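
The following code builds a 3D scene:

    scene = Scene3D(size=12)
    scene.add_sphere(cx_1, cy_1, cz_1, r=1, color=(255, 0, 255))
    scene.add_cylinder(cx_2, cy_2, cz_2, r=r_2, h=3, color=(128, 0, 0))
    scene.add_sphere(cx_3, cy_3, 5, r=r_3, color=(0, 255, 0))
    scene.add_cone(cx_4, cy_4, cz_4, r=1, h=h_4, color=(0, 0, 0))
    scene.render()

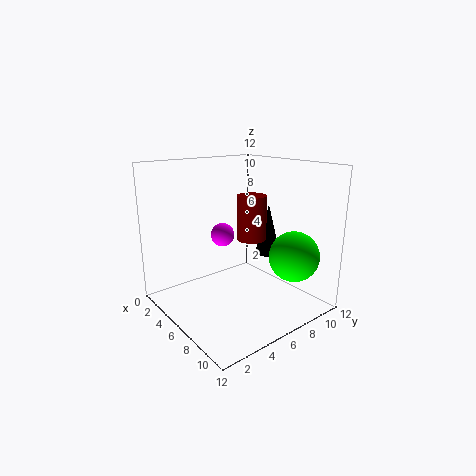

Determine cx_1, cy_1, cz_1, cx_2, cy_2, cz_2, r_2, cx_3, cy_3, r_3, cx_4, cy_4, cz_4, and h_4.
cx_1 = 4.5
cy_1 = 5.5
cz_1 = 6
cx_2 = 10
cy_2 = 4
cz_2 = 7.5
r_2 = 1
cx_3 = 10
cy_3 = 8.5
r_3 = 2
cx_4 = 8
cy_4 = 7.5
cz_4 = 5
h_4 = 4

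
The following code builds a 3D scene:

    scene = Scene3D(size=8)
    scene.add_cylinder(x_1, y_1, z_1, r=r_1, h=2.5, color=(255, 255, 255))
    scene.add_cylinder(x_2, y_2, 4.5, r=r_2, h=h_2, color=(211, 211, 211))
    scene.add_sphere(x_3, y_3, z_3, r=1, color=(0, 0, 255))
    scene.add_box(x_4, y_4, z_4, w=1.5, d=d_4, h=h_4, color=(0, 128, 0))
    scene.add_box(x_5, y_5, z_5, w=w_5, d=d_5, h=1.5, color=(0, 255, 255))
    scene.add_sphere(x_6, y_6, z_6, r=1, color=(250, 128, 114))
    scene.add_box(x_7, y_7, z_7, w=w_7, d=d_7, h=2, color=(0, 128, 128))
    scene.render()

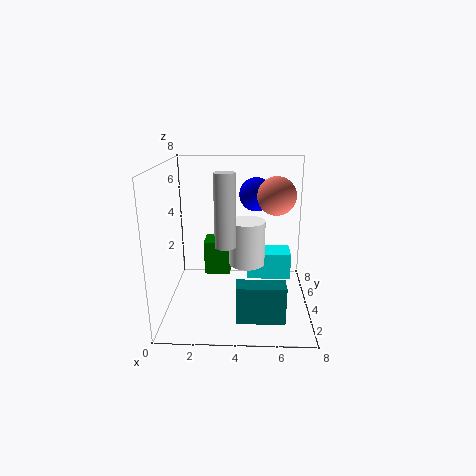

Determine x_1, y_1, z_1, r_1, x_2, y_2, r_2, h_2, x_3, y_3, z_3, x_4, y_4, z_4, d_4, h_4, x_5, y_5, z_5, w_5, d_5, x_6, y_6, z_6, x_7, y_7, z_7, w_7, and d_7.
x_1 = 4.5, y_1 = 4, z_1 = 2.5, r_1 = 1, x_2 = 3.5, y_2 = 1.5, r_2 = 0.5, h_2 = 3.5, x_3 = 5, y_3 = 6, z_3 = 6, x_4 = 2, y_4 = 4.5, z_4 = 1.5, d_4 = 1.5, h_4 = 2, x_5 = 4.5, y_5 = 4, z_5 = 1.5, w_5 = 2.5, d_5 = 1.5, x_6 = 6, y_6 = 3.5, z_6 = 6.5, x_7 = 4, y_7 = 1, z_7 = 0.5, w_7 = 2.5, d_7 = 1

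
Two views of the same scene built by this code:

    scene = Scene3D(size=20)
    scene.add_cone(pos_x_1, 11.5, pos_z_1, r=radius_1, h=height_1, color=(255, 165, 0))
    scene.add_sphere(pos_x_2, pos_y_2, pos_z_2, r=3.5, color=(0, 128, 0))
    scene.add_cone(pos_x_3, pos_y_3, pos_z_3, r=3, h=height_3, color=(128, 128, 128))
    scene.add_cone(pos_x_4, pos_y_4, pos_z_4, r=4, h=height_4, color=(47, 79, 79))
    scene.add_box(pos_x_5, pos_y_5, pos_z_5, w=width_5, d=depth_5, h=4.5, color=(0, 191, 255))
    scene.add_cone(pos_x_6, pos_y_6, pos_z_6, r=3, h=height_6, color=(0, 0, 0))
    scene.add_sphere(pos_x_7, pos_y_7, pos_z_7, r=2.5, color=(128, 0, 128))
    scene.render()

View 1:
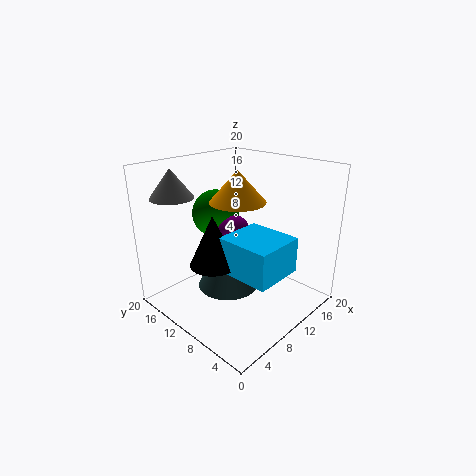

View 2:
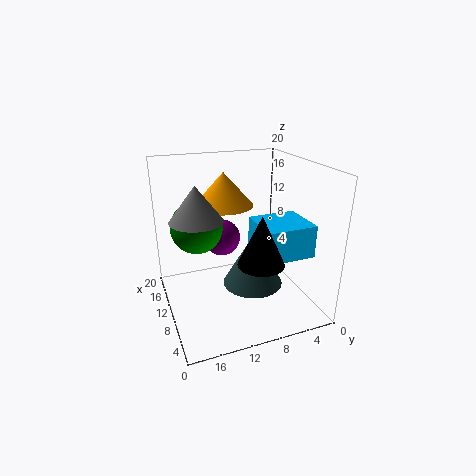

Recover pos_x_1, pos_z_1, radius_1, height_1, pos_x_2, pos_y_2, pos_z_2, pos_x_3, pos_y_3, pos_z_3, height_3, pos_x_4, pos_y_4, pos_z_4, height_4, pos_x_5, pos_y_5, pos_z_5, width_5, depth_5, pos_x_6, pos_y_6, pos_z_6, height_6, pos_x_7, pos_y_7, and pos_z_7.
pos_x_1 = 11.5, pos_z_1 = 14.5, radius_1 = 4, height_1 = 4.5, pos_x_2 = 11, pos_y_2 = 15.5, pos_z_2 = 12, pos_x_3 = 4.5, pos_y_3 = 17, pos_z_3 = 15.5, height_3 = 4, pos_x_4 = 7, pos_y_4 = 9, pos_z_4 = 4.5, height_4 = 7, pos_x_5 = 4.5, pos_y_5 = 1, pos_z_5 = 8, width_5 = 6.5, depth_5 = 7, pos_x_6 = 4.5, pos_y_6 = 9, pos_z_6 = 8.5, height_6 = 6.5, pos_x_7 = 11, pos_y_7 = 12, pos_z_7 = 10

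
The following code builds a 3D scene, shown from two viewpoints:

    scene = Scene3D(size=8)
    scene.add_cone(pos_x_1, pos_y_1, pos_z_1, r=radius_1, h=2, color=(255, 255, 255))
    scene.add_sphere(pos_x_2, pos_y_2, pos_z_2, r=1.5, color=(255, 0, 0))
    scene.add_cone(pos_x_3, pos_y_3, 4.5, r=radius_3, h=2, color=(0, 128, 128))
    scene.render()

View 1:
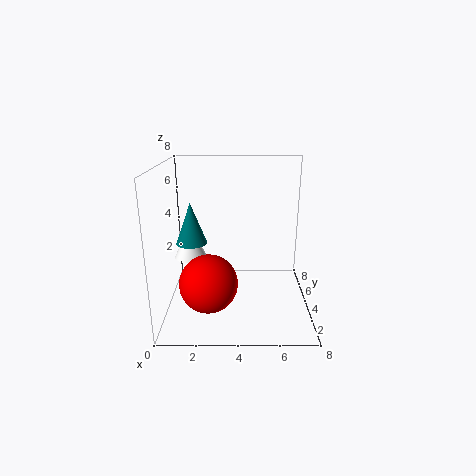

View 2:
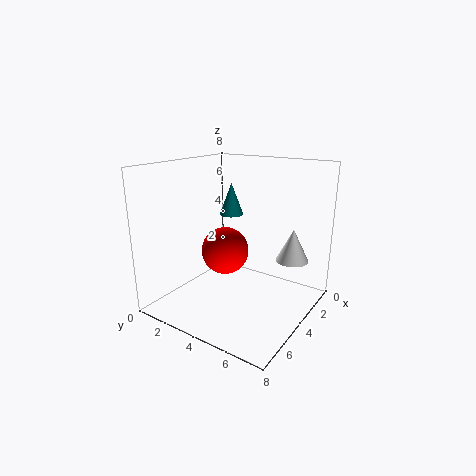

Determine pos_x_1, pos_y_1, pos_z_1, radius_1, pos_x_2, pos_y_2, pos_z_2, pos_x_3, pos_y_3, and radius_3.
pos_x_1 = 1
pos_y_1 = 6
pos_z_1 = 2
radius_1 = 1
pos_x_2 = 2.5
pos_y_2 = 2
pos_z_2 = 2.25
pos_x_3 = 1.75
pos_y_3 = 2
radius_3 = 0.75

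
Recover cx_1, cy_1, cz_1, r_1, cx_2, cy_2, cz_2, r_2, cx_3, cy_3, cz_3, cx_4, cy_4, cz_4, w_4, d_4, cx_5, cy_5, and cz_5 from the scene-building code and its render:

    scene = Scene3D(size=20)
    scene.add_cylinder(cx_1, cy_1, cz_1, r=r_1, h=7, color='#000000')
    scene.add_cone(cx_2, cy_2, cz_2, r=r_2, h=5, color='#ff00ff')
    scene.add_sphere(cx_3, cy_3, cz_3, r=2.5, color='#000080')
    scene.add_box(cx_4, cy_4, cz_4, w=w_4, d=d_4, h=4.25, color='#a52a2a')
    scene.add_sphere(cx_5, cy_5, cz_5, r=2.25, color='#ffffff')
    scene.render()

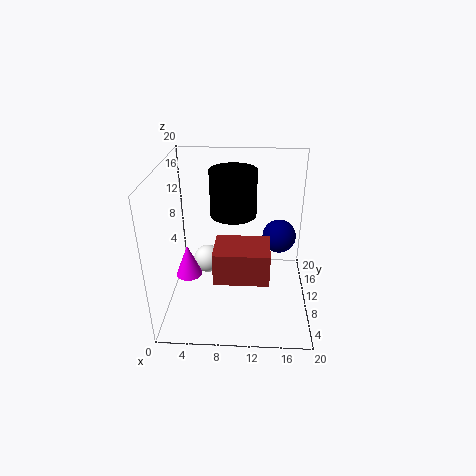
cx_1 = 9
cy_1 = 15.5
cz_1 = 11
r_1 = 3.5
cx_2 = 2.25
cy_2 = 12
cz_2 = 2.25
r_2 = 2
cx_3 = 16
cy_3 = 14
cz_3 = 8.25
cx_4 = 7.25
cy_4 = 3.25
cz_4 = 7
w_4 = 7
d_4 = 5.25
cx_5 = 4.75
cy_5 = 15.25
cz_5 = 3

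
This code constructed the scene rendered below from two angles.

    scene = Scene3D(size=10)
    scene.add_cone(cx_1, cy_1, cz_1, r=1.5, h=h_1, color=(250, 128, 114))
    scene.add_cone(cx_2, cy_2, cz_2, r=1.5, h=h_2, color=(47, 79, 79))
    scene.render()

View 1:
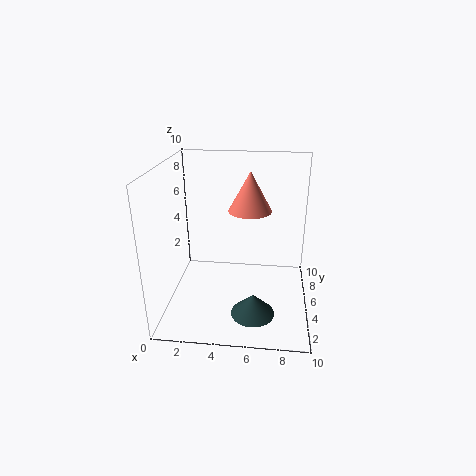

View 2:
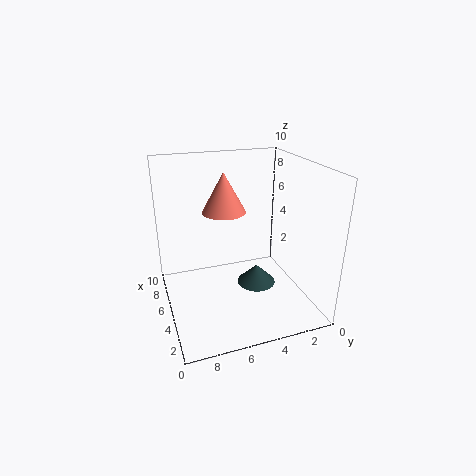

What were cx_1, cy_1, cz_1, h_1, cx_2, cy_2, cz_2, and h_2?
cx_1 = 5.75
cy_1 = 5.75
cz_1 = 6.75
h_1 = 2.75
cx_2 = 6.25
cy_2 = 3
cz_2 = 0.25
h_2 = 1.5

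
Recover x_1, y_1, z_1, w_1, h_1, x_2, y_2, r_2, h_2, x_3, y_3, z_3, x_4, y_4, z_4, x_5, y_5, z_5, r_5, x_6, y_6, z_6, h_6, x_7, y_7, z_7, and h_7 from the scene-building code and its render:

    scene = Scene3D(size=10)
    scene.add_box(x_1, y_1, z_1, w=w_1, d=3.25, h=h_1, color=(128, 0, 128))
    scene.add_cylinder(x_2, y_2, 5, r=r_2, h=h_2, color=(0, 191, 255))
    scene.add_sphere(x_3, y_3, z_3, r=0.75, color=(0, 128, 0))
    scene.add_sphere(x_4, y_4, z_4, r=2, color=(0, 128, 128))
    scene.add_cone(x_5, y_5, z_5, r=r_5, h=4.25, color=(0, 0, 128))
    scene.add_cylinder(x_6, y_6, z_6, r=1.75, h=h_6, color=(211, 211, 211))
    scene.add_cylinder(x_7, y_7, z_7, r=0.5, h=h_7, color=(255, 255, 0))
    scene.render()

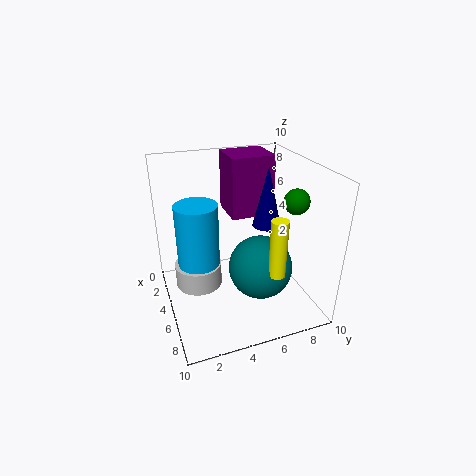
x_1 = 0.25
y_1 = 5.25
z_1 = 5.5
w_1 = 3
h_1 = 4.5
x_2 = 7
y_2 = 1.75
r_2 = 1.25
h_2 = 3.75
x_3 = 8.5
y_3 = 7.25
z_3 = 8.75
x_4 = 7.75
y_4 = 5.5
z_4 = 4.25
x_5 = 4.75
y_5 = 7.25
z_5 = 5.5
r_5 = 1
x_6 = 3
y_6 = 2.5
z_6 = 0.5
h_6 = 1.75
x_7 = 9.5
y_7 = 5.75
z_7 = 4.75
h_7 = 3.5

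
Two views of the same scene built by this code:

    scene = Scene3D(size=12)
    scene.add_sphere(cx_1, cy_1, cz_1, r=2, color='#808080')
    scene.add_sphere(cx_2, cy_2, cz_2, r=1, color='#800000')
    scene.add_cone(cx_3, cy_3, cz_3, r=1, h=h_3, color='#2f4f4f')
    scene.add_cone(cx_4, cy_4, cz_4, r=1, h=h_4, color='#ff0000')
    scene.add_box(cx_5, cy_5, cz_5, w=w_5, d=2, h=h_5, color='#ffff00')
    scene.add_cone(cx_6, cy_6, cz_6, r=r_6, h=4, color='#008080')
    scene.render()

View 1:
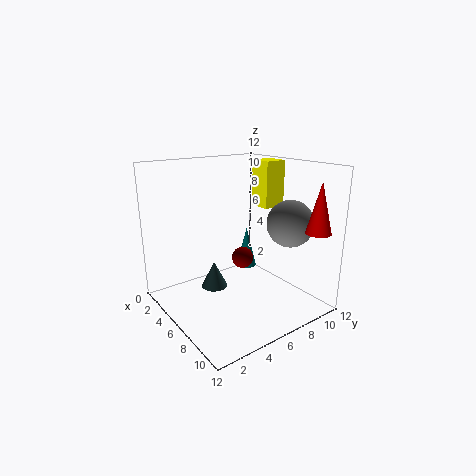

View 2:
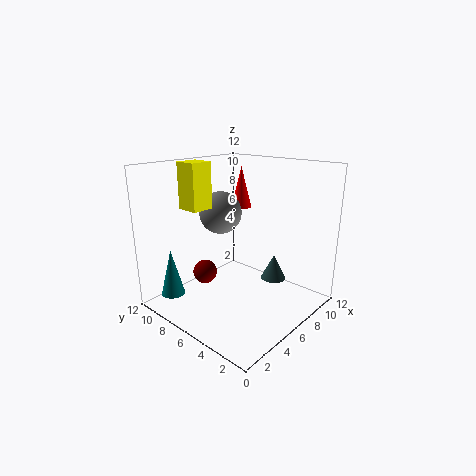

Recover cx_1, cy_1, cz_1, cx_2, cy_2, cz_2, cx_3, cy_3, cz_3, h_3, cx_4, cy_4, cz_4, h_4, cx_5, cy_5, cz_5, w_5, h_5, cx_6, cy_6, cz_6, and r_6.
cx_1 = 8
cy_1 = 10
cz_1 = 7
cx_2 = 4
cy_2 = 8
cz_2 = 3
cx_3 = 7
cy_3 = 3
cz_3 = 3
h_3 = 2
cx_4 = 11
cy_4 = 10
cz_4 = 7
h_4 = 4
cx_5 = 4
cy_5 = 9
cz_5 = 8
w_5 = 2
h_5 = 4
cx_6 = 2
cy_6 = 10
cz_6 = 1
r_6 = 1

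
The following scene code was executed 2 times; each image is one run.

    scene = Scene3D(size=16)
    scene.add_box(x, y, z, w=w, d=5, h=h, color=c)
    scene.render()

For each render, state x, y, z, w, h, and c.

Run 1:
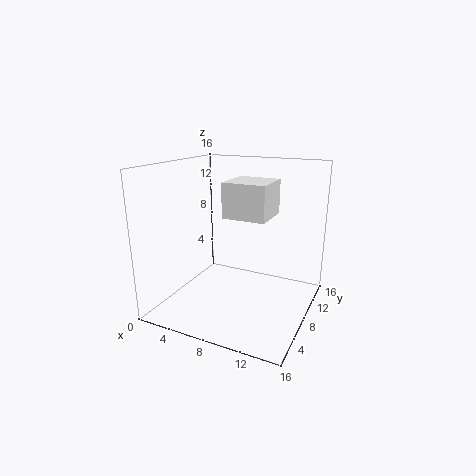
x = 6, y = 8, z = 10, w = 5, h = 4, c = 'white'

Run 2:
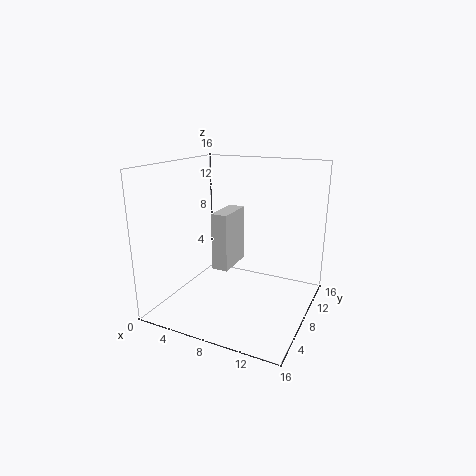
x = 4, y = 9, z = 3, w = 2, h = 7, c = 'lightgray'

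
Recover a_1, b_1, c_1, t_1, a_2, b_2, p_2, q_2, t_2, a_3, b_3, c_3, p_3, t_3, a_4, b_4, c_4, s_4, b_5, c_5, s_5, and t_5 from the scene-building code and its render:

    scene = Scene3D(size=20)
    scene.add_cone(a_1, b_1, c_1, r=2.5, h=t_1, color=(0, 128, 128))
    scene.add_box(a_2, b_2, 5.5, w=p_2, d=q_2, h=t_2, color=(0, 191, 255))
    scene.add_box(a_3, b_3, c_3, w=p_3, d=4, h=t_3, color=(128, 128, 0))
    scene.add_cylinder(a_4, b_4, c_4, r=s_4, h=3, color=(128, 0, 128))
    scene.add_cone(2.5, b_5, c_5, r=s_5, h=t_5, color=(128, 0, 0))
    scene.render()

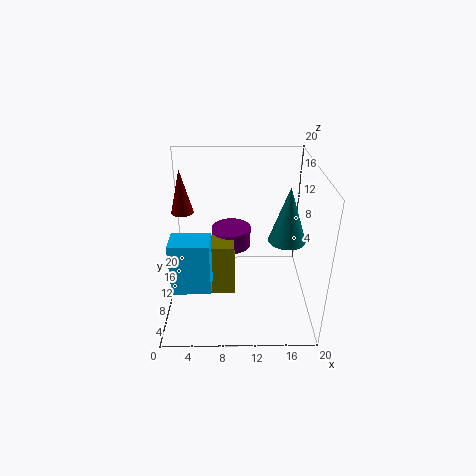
a_1 = 16.5; b_1 = 8.5; c_1 = 10.5; t_1 = 7.5; a_2 = 1.5; b_2 = 3.5; p_2 = 5; q_2 = 3.5; t_2 = 7; a_3 = 5; b_3 = 9.5; c_3 = 0.5; p_3 = 4.5; t_3 = 8; a_4 = 9; b_4 = 15; c_4 = 6; s_4 = 3; b_5 = 11; c_5 = 13.5; s_5 = 1.5; t_5 = 6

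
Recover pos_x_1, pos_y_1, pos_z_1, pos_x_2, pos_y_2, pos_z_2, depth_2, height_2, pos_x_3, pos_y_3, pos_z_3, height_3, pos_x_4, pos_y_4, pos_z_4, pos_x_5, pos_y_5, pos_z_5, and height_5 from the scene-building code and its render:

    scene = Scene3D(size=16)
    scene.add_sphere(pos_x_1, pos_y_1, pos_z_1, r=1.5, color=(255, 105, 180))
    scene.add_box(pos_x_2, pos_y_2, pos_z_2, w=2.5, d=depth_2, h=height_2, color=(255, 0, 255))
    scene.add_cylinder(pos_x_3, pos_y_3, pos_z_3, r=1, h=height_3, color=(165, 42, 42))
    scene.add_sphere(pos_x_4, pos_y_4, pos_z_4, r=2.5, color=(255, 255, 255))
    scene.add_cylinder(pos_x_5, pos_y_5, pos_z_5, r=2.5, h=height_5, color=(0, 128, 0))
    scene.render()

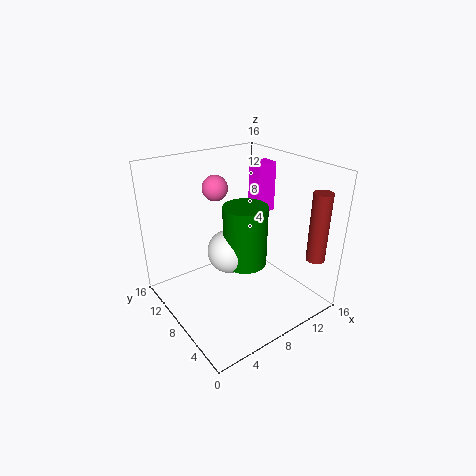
pos_x_1 = 8, pos_y_1 = 12.5, pos_z_1 = 12.5, pos_x_2 = 12.5, pos_y_2 = 10, pos_z_2 = 9, depth_2 = 2, height_2 = 6, pos_x_3 = 13.5, pos_y_3 = 1.5, pos_z_3 = 6.5, height_3 = 7.5, pos_x_4 = 7.5, pos_y_4 = 9, pos_z_4 = 6, pos_x_5 = 9, pos_y_5 = 8, pos_z_5 = 4.5, height_5 = 7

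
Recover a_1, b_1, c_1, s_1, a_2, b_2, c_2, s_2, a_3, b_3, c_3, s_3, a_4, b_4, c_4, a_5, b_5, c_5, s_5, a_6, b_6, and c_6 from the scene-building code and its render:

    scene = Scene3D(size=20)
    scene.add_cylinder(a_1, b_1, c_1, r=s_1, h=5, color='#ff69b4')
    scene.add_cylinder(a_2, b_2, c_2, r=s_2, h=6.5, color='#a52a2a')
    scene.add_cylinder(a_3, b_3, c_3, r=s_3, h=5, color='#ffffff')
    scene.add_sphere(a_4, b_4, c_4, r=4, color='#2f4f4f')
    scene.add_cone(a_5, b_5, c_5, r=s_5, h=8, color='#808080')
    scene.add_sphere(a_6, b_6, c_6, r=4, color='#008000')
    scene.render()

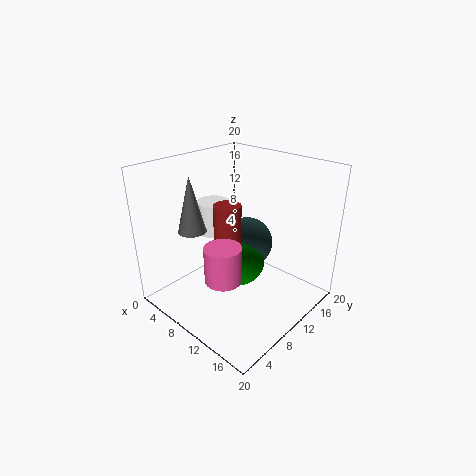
a_1 = 11; b_1 = 6; c_1 = 5.5; s_1 = 2.5; a_2 = 7.5; b_2 = 10.5; c_2 = 7.5; s_2 = 2; a_3 = 3; b_3 = 12; c_3 = 8; s_3 = 2.5; a_4 = 7; b_4 = 15.5; c_4 = 6; a_5 = 4.5; b_5 = 6.5; c_5 = 10.5; s_5 = 2; a_6 = 7.5; b_6 = 13; c_6 = 4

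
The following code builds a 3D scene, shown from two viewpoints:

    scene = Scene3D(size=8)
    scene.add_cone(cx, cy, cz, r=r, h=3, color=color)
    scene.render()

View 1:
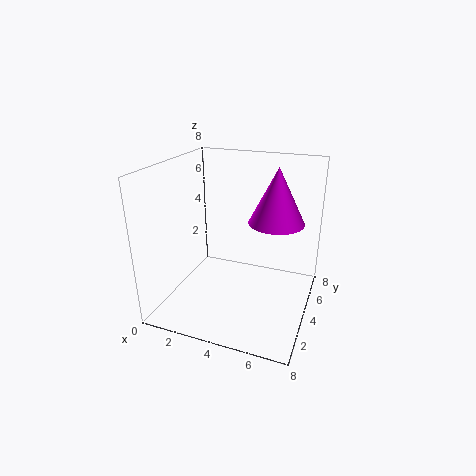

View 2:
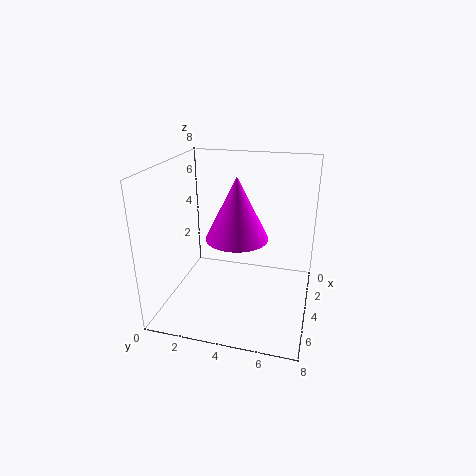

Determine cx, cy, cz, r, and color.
cx = 6, cy = 4.5, cz = 5, r = 1.5, color = 'magenta'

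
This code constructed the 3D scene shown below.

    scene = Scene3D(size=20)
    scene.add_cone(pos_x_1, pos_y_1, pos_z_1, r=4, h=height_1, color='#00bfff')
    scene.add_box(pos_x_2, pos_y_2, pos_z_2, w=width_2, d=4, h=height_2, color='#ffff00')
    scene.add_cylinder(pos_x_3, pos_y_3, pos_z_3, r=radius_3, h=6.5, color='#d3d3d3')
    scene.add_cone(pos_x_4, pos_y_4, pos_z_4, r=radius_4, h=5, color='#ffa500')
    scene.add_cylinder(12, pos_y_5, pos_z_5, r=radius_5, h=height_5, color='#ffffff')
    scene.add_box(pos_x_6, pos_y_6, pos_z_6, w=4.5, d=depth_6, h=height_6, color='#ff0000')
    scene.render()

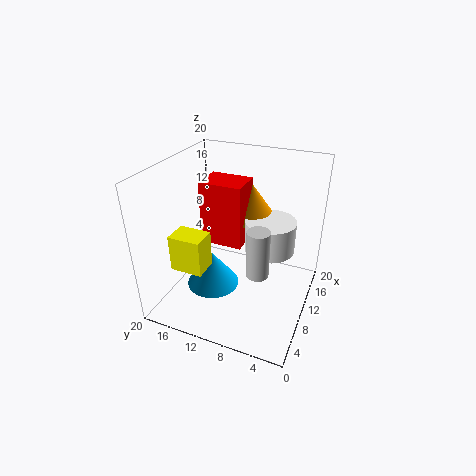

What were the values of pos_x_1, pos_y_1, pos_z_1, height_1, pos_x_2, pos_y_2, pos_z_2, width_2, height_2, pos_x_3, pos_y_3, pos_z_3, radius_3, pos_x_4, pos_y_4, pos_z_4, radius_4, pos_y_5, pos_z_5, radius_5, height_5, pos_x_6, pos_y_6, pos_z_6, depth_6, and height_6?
pos_x_1 = 10.5; pos_y_1 = 14.5; pos_z_1 = 0.5; height_1 = 5.5; pos_x_2 = 1; pos_y_2 = 11; pos_z_2 = 9.5; width_2 = 3; height_2 = 4.5; pos_x_3 = 7; pos_y_3 = 6; pos_z_3 = 7; radius_3 = 1.5; pos_x_4 = 14; pos_y_4 = 9.5; pos_z_4 = 11.5; radius_4 = 3.5; pos_y_5 = 6; pos_z_5 = 8; radius_5 = 3.5; height_5 = 4.5; pos_x_6 = 9.5; pos_y_6 = 9.5; pos_z_6 = 8.5; depth_6 = 6; height_6 = 9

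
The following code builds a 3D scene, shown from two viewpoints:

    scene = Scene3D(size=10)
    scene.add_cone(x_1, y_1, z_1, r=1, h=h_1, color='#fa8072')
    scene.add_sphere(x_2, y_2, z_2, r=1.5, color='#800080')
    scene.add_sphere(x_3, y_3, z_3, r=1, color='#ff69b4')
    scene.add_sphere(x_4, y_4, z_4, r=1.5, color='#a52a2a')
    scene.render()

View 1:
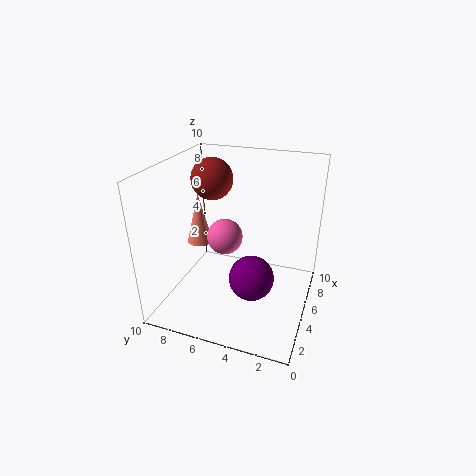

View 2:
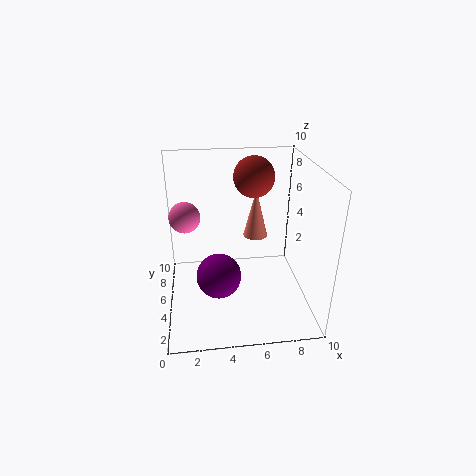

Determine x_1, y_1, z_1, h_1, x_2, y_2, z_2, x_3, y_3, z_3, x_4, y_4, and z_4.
x_1 = 7; y_1 = 9; z_1 = 3; h_1 = 4; x_2 = 3.5; y_2 = 3.5; z_2 = 3; x_3 = 1.5; y_3 = 4.5; z_3 = 7; x_4 = 6.5; y_4 = 7.5; z_4 = 8.5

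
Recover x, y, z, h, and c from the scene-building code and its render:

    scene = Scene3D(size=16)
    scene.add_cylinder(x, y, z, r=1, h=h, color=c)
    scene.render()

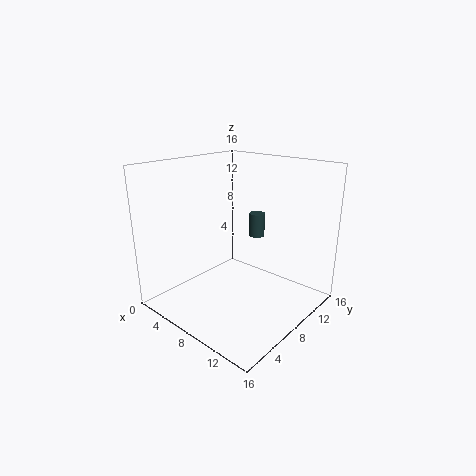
x = 6, y = 14, z = 6, h = 3, c = 'darkslategray'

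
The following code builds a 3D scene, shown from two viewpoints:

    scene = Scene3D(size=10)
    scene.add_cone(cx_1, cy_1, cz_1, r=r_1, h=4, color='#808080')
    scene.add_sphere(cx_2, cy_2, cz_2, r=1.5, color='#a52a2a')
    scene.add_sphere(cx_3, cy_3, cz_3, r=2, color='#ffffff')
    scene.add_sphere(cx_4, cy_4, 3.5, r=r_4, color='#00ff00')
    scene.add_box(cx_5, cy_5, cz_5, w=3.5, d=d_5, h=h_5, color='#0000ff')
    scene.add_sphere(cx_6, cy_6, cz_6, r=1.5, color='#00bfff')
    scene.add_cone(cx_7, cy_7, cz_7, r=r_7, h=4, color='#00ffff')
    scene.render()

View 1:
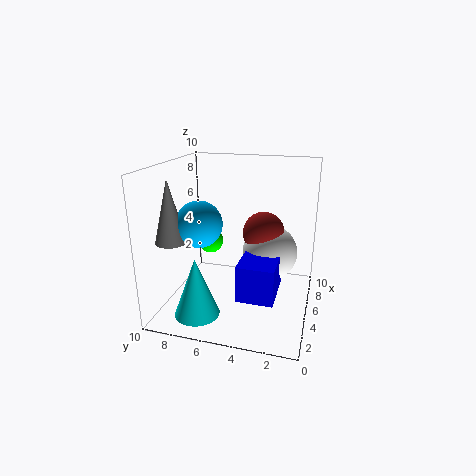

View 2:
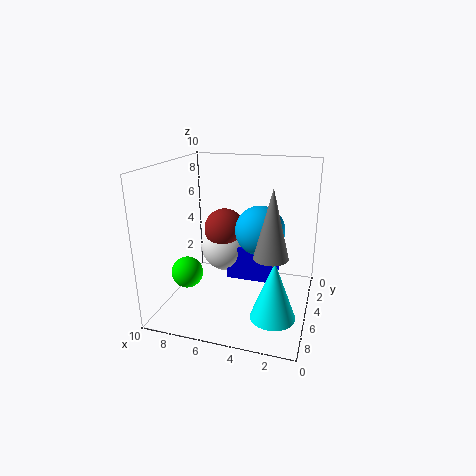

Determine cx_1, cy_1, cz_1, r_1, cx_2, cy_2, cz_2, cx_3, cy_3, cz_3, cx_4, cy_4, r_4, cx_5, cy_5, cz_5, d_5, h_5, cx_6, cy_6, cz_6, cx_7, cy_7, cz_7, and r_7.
cx_1 = 2; cy_1 = 8.5; cz_1 = 5.5; r_1 = 1; cx_2 = 6.5; cy_2 = 3.5; cz_2 = 5; cx_3 = 6.5; cy_3 = 3; cz_3 = 3.5; cx_4 = 7.5; cy_4 = 8; r_4 = 1; cx_5 = 2.5; cy_5 = 2; cz_5 = 1.5; d_5 = 2.5; h_5 = 2.5; cx_6 = 3; cy_6 = 7; cz_6 = 6.5; cx_7 = 2; cy_7 = 7; cz_7 = 0.5; r_7 = 1.5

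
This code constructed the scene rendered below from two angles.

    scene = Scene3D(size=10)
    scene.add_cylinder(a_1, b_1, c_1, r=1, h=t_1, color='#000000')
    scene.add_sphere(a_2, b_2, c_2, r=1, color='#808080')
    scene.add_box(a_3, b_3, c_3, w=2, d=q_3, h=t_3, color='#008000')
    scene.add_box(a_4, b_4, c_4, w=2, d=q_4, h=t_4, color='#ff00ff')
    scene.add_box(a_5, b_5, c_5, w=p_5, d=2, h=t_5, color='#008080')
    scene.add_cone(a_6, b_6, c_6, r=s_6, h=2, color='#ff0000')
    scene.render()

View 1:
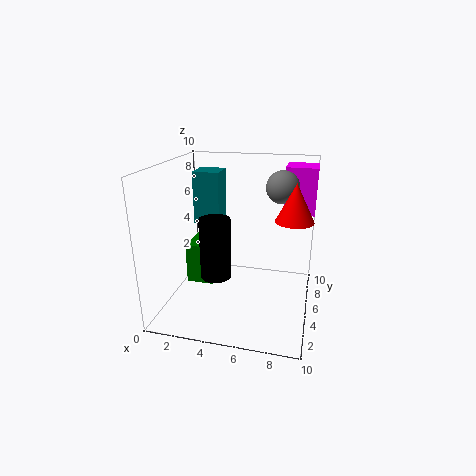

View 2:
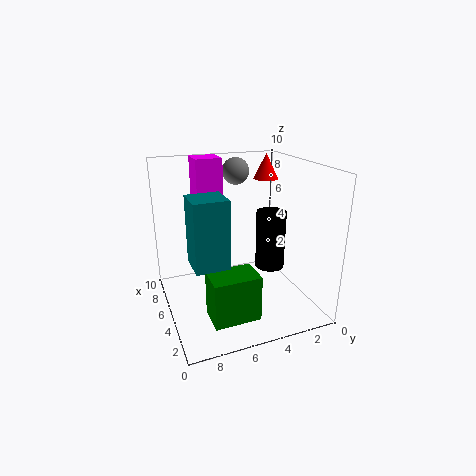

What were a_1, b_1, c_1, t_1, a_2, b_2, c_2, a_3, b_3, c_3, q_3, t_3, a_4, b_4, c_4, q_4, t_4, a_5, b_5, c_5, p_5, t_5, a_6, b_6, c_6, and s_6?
a_1 = 4; b_1 = 3; c_1 = 3; t_1 = 4; a_2 = 8; b_2 = 4; c_2 = 9; a_3 = 1; b_3 = 5; c_3 = 1; q_3 = 3; t_3 = 3; a_4 = 8; b_4 = 5; c_4 = 7; q_4 = 2; t_4 = 3; a_5 = 1; b_5 = 7; c_5 = 5; p_5 = 2; t_5 = 4; a_6 = 9; b_6 = 1; c_6 = 8; s_6 = 1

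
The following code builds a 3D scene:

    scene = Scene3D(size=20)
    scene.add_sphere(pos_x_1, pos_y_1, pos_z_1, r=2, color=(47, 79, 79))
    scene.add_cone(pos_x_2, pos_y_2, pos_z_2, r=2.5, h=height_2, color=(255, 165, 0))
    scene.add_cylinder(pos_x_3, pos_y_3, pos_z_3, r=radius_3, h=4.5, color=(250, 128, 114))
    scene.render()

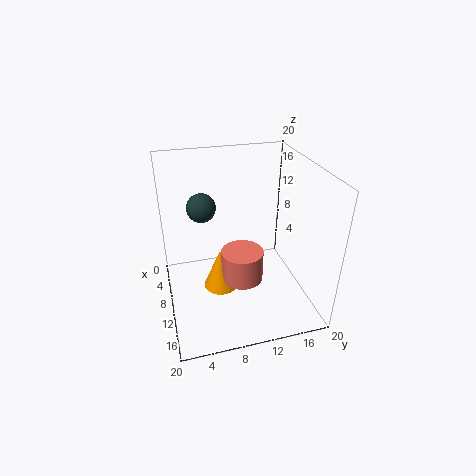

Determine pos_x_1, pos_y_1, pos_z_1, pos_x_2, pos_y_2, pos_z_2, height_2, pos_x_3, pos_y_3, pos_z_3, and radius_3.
pos_x_1 = 7.5; pos_y_1 = 5.5; pos_z_1 = 14; pos_x_2 = 9.5; pos_y_2 = 7.5; pos_z_2 = 2; height_2 = 6; pos_x_3 = 10.5; pos_y_3 = 10.5; pos_z_3 = 3.5; radius_3 = 3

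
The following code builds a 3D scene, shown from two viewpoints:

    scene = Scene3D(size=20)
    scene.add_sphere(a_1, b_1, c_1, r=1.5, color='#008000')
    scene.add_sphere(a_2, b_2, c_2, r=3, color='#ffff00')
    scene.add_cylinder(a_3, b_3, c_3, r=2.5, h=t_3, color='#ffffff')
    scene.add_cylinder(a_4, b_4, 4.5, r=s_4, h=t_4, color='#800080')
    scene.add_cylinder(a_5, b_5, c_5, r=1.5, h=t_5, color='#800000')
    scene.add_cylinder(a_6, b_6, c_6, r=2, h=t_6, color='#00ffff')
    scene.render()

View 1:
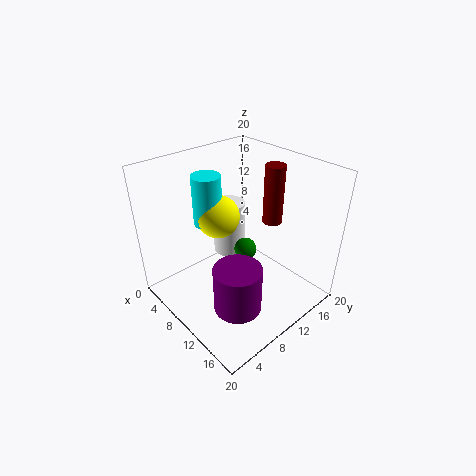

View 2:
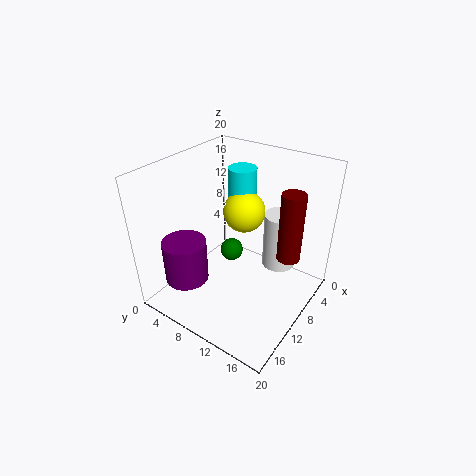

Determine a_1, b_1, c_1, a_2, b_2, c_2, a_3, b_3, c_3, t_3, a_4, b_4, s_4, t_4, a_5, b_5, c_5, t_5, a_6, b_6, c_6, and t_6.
a_1 = 11.5; b_1 = 10; c_1 = 9; a_2 = 7; b_2 = 9; c_2 = 12.5; a_3 = 4; b_3 = 13.5; c_3 = 3.5; t_3 = 8.5; a_4 = 15.5; b_4 = 5; s_4 = 3; t_4 = 6; a_5 = 9.5; b_5 = 17.5; c_5 = 9.5; t_5 = 9; a_6 = 6; b_6 = 8; c_6 = 11.5; t_6 = 7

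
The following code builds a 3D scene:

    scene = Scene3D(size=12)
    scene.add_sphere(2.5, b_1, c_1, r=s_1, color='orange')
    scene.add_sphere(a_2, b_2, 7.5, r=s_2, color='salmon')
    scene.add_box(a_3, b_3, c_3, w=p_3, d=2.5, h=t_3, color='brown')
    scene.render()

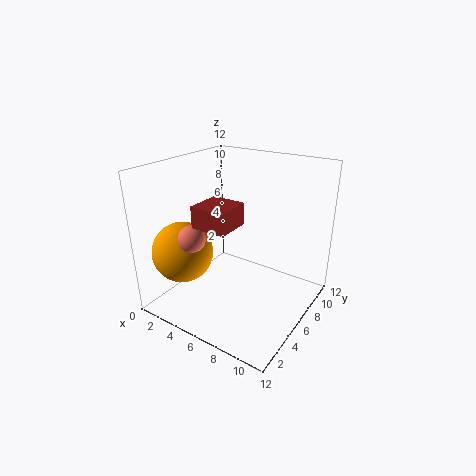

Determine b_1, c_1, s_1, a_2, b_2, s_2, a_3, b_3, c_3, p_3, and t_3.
b_1 = 3, c_1 = 5, s_1 = 2.5, a_2 = 5, b_2 = 1.5, s_2 = 1, a_3 = 6, b_3 = 0.5, c_3 = 9, p_3 = 2.5, t_3 = 1.5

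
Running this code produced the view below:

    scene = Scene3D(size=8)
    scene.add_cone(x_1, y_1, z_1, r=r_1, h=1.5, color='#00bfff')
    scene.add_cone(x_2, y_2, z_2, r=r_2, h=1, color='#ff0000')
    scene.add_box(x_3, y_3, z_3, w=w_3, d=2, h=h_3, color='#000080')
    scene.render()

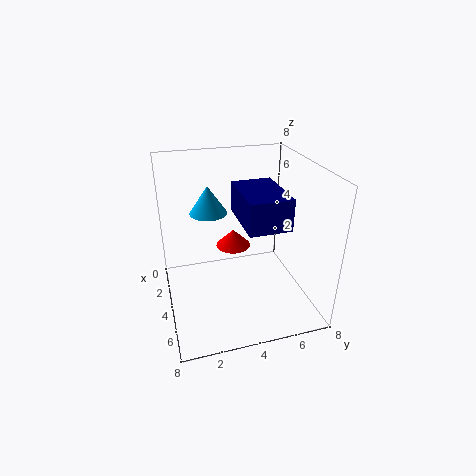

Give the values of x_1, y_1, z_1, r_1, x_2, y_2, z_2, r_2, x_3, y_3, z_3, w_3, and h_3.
x_1 = 3.5
y_1 = 2.5
z_1 = 5.5
r_1 = 1
x_2 = 3
y_2 = 4
z_2 = 3
r_2 = 1
x_3 = 4.5
y_3 = 3.5
z_3 = 6
w_3 = 3
h_3 = 1.5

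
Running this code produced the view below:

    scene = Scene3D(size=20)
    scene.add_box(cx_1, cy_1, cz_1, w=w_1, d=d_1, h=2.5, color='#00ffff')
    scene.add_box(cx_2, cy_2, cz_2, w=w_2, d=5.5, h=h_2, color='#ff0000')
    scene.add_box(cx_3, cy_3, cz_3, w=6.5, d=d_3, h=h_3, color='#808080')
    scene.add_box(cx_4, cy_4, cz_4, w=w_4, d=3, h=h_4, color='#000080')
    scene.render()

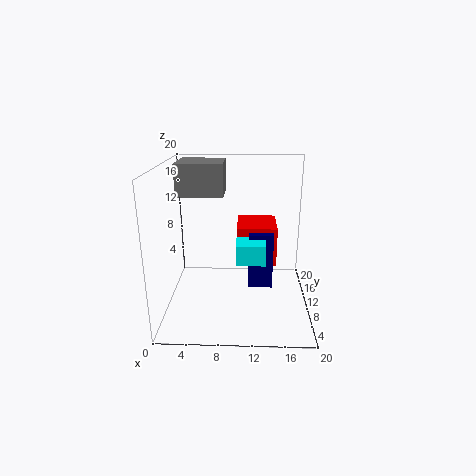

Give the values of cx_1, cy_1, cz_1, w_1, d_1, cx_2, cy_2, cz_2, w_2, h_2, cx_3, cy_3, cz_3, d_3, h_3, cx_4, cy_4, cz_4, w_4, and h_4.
cx_1 = 10; cy_1 = 2.5; cz_1 = 9.5; w_1 = 3.5; d_1 = 5.5; cx_2 = 10; cy_2 = 5.5; cz_2 = 8; w_2 = 5; h_2 = 5; cx_3 = 1.5; cy_3 = 10.5; cz_3 = 15.5; d_3 = 6; h_3 = 4.5; cx_4 = 11.5; cy_4 = 4.5; cz_4 = 5.5; w_4 = 3; h_4 = 7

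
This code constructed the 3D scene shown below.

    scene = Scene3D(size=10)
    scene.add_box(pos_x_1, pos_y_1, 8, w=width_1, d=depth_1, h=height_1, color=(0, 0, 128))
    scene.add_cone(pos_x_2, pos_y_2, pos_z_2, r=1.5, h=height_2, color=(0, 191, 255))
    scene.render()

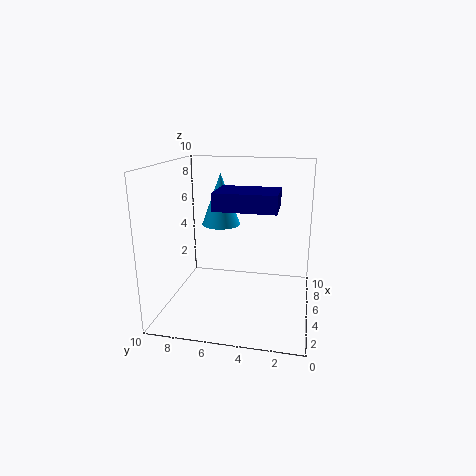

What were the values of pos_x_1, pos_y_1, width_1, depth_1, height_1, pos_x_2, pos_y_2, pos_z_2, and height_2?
pos_x_1 = 0.5; pos_y_1 = 2; width_1 = 2.5; depth_1 = 3.5; height_1 = 1; pos_x_2 = 8; pos_y_2 = 7; pos_z_2 = 5; height_2 = 4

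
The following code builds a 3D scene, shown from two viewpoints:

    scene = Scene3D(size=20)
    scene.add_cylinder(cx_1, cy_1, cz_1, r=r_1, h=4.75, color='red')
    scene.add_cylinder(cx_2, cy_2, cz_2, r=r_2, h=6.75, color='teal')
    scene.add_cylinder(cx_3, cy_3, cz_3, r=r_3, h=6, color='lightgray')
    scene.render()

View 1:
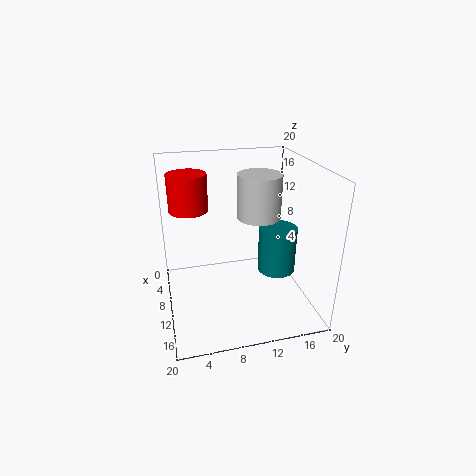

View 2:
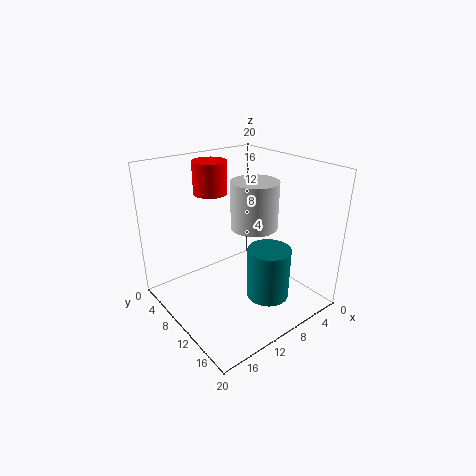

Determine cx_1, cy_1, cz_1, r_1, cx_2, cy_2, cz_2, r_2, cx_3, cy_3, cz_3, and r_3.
cx_1 = 10, cy_1 = 3.5, cz_1 = 14.75, r_1 = 2.5, cx_2 = 9.75, cy_2 = 16, cz_2 = 4, r_2 = 2.75, cx_3 = 9.75, cy_3 = 13, cz_3 = 12.75, r_3 = 3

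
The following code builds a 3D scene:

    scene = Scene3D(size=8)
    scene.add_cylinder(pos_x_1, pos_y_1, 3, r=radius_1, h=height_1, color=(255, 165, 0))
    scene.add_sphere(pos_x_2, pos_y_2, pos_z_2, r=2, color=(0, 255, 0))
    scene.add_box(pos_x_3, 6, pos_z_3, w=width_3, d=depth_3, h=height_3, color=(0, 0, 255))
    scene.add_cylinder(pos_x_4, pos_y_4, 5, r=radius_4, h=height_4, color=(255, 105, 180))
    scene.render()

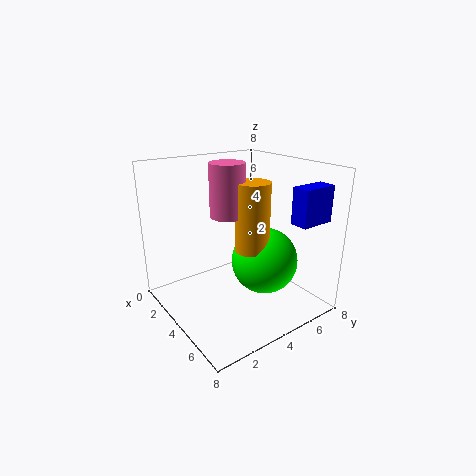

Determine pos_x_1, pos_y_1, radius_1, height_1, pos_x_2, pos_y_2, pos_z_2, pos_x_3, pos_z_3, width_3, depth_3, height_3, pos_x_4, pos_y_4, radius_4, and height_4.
pos_x_1 = 4
pos_y_1 = 5
radius_1 = 1
height_1 = 4
pos_x_2 = 4
pos_y_2 = 6
pos_z_2 = 2
pos_x_3 = 6
pos_z_3 = 5
width_3 = 1
depth_3 = 2
height_3 = 2
pos_x_4 = 3
pos_y_4 = 4
radius_4 = 1
height_4 = 3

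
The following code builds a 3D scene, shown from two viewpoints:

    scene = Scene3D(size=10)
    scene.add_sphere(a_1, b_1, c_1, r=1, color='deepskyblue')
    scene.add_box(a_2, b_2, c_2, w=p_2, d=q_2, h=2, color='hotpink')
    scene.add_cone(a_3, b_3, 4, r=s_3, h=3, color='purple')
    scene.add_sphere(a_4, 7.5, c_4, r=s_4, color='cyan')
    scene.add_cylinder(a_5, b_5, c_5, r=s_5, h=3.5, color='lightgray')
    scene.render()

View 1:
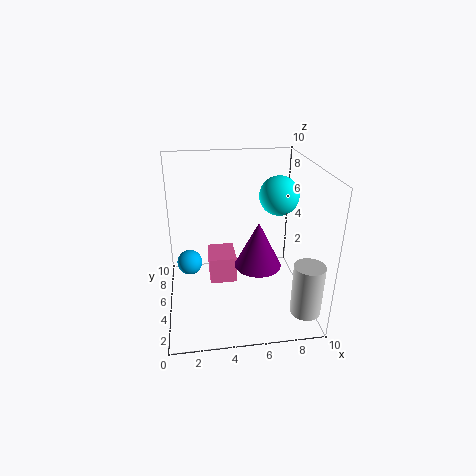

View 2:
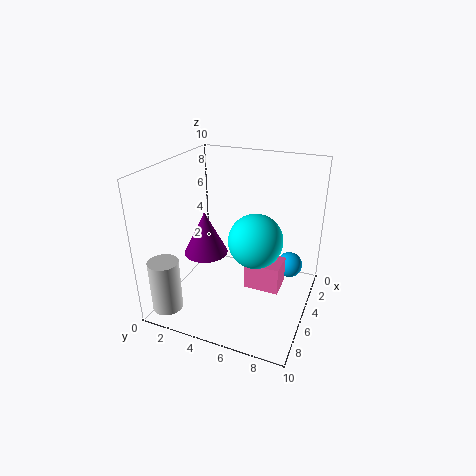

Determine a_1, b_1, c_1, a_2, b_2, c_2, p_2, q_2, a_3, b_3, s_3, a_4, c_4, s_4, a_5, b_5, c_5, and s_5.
a_1 = 1.5; b_1 = 8; c_1 = 1.5; a_2 = 3; b_2 = 5.5; c_2 = 1; p_2 = 2; q_2 = 2.5; a_3 = 6; b_3 = 3; s_3 = 1.5; a_4 = 8.5; c_4 = 7; s_4 = 1.5; a_5 = 9; b_5 = 1.5; c_5 = 1; s_5 = 1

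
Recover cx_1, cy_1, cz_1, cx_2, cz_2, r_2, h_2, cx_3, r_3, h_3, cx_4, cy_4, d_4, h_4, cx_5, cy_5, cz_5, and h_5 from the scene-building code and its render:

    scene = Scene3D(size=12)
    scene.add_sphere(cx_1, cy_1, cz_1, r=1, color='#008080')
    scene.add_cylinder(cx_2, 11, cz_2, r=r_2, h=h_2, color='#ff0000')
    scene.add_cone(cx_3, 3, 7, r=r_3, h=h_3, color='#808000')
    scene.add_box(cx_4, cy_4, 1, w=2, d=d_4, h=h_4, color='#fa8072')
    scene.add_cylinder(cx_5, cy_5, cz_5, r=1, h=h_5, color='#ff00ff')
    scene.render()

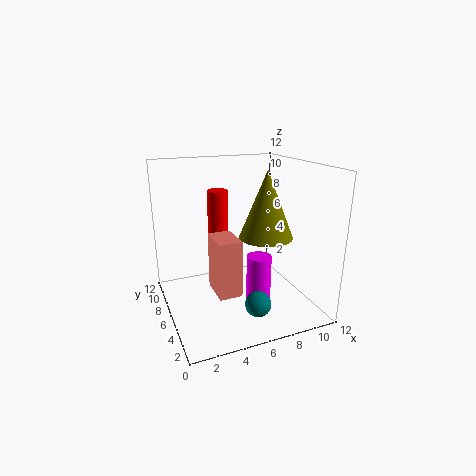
cx_1 = 6; cy_1 = 2; cz_1 = 2; cx_2 = 6; cz_2 = 4; r_2 = 1; h_2 = 5; cx_3 = 7; r_3 = 2; h_3 = 5; cx_4 = 4; cy_4 = 5; d_4 = 3; h_4 = 5; cx_5 = 7; cy_5 = 4; cz_5 = 1; h_5 = 4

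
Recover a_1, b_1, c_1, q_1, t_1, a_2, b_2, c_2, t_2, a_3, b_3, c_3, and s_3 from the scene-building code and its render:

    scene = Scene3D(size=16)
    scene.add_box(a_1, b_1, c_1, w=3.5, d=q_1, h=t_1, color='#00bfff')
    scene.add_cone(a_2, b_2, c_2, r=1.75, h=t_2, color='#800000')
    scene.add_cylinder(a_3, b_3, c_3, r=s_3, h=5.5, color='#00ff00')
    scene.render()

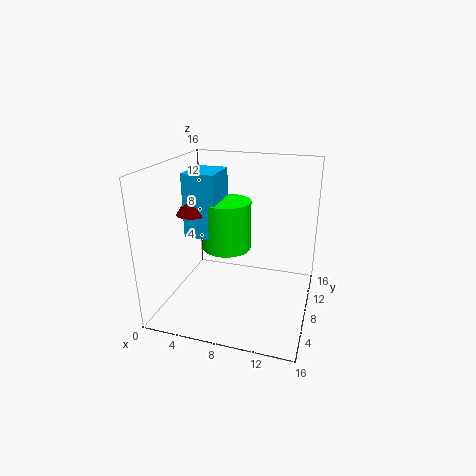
a_1 = 2.5
b_1 = 6
c_1 = 8.25
q_1 = 4.5
t_1 = 7
a_2 = 3.25
b_2 = 6.75
c_2 = 10.75
t_2 = 2.5
a_3 = 6.5
b_3 = 8.5
c_3 = 6.5
s_3 = 2.75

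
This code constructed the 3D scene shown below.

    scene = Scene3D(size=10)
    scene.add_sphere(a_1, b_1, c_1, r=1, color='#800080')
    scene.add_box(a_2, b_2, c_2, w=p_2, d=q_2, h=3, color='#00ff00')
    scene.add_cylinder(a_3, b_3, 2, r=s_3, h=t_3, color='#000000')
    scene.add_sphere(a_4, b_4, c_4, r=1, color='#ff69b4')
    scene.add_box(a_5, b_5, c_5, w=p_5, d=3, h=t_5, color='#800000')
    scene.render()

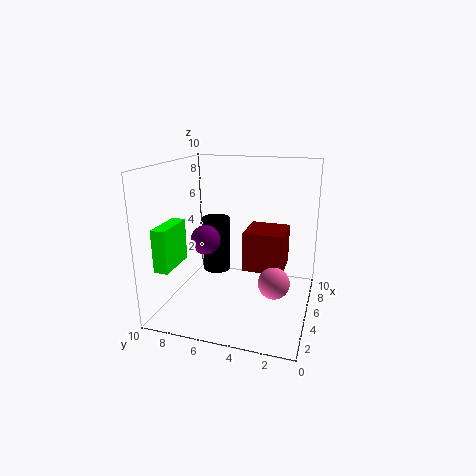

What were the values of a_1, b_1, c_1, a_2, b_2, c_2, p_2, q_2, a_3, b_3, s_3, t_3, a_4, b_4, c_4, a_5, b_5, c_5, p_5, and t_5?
a_1 = 4; b_1 = 7; c_1 = 5; a_2 = 2; b_2 = 9; c_2 = 3; p_2 = 3; q_2 = 1; a_3 = 6; b_3 = 7; s_3 = 1; t_3 = 4; a_4 = 3; b_4 = 2; c_4 = 3; a_5 = 6; b_5 = 2; c_5 = 2; p_5 = 3; t_5 = 3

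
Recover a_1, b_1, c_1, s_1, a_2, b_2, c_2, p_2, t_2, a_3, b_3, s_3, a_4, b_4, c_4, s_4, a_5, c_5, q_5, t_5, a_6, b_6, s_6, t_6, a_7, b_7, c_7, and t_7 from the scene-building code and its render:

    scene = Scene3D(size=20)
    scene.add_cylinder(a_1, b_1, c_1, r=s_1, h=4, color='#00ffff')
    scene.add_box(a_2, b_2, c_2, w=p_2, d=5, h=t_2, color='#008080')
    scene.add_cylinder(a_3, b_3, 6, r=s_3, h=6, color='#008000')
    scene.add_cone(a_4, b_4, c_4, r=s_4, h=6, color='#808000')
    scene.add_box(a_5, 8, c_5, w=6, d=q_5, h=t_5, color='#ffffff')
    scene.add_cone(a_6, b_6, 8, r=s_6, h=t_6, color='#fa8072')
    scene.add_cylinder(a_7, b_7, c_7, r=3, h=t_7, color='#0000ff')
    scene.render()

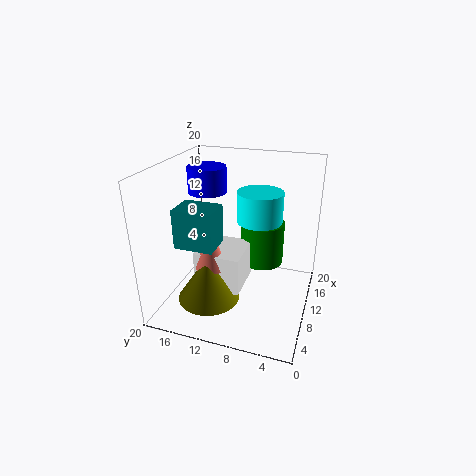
a_1 = 10; b_1 = 7; c_1 = 13; s_1 = 3; a_2 = 3; b_2 = 11; c_2 = 11; p_2 = 4; t_2 = 5; a_3 = 12; b_3 = 7; s_3 = 3; a_4 = 4; b_4 = 12; c_4 = 4; s_4 = 4; a_5 = 4; c_5 = 5; q_5 = 6; t_5 = 5; a_6 = 5; b_6 = 12; s_6 = 2; t_6 = 6; a_7 = 16; b_7 = 17; c_7 = 14; t_7 = 4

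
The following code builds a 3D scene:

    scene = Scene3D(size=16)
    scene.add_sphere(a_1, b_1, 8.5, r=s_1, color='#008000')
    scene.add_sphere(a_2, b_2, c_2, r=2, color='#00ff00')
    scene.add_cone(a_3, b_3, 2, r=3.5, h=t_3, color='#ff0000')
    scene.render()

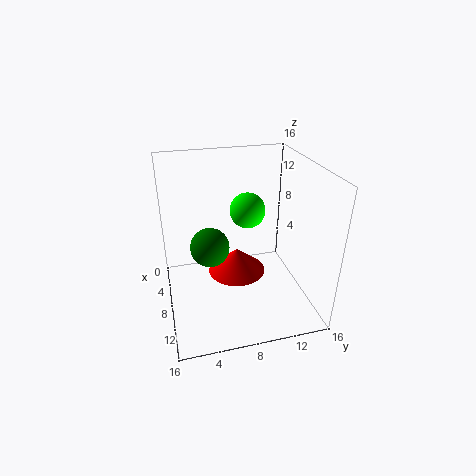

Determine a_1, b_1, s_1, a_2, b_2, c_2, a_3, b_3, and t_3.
a_1 = 10; b_1 = 4.5; s_1 = 2; a_2 = 6.5; b_2 = 9.5; c_2 = 10.5; a_3 = 5.5; b_3 = 8.5; t_3 = 3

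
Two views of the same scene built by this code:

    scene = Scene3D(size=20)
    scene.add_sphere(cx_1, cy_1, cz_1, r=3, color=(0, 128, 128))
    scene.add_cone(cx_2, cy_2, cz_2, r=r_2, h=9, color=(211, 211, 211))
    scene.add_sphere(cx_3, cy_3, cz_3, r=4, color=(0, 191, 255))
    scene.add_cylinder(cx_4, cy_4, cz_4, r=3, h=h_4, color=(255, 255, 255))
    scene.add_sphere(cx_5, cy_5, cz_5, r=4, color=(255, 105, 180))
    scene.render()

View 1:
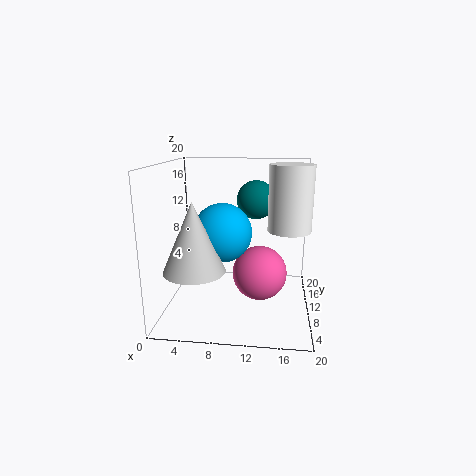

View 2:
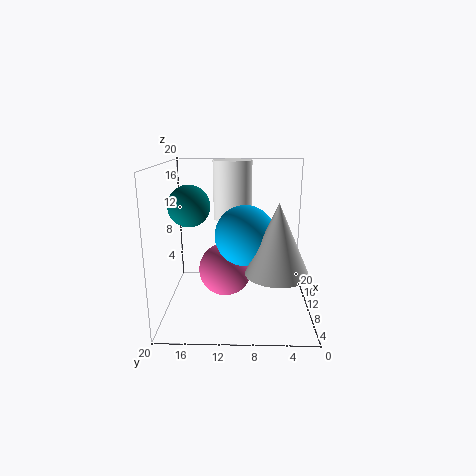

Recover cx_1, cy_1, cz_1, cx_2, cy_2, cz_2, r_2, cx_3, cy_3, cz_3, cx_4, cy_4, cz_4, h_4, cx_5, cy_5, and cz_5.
cx_1 = 12; cy_1 = 17; cz_1 = 14; cx_2 = 5; cy_2 = 5; cz_2 = 7; r_2 = 4; cx_3 = 8; cy_3 = 9; cz_3 = 11; cx_4 = 17; cy_4 = 11; cz_4 = 11; h_4 = 9; cx_5 = 13; cy_5 = 12; cz_5 = 4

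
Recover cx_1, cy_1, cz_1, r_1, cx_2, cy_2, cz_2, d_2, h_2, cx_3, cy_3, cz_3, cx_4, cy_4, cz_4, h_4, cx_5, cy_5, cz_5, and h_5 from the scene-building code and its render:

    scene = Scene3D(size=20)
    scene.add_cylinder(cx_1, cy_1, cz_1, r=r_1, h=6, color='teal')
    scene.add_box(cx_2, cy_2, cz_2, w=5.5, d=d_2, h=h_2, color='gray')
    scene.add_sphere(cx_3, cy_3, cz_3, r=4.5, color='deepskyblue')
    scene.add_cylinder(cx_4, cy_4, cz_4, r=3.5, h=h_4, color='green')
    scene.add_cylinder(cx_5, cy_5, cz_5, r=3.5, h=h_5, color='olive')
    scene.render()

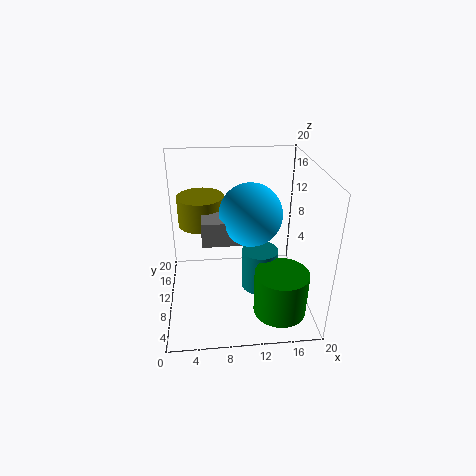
cx_1 = 13, cy_1 = 9, cz_1 = 2.5, r_1 = 2.5, cx_2 = 5, cy_2 = 9.5, cz_2 = 9, d_2 = 4, h_2 = 3.5, cx_3 = 12, cy_3 = 12, cz_3 = 12.5, cx_4 = 15, cy_4 = 4, cz_4 = 2, h_4 = 6, cx_5 = 5, cy_5 = 16, cz_5 = 9.5, h_5 = 4.5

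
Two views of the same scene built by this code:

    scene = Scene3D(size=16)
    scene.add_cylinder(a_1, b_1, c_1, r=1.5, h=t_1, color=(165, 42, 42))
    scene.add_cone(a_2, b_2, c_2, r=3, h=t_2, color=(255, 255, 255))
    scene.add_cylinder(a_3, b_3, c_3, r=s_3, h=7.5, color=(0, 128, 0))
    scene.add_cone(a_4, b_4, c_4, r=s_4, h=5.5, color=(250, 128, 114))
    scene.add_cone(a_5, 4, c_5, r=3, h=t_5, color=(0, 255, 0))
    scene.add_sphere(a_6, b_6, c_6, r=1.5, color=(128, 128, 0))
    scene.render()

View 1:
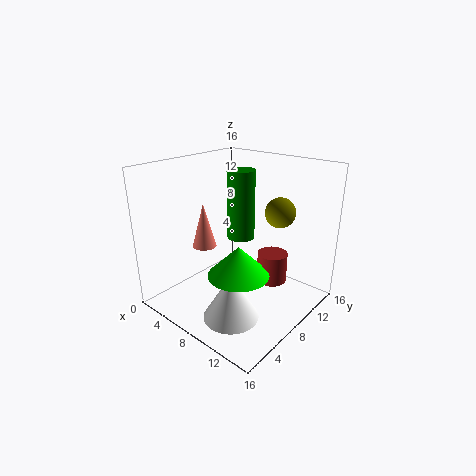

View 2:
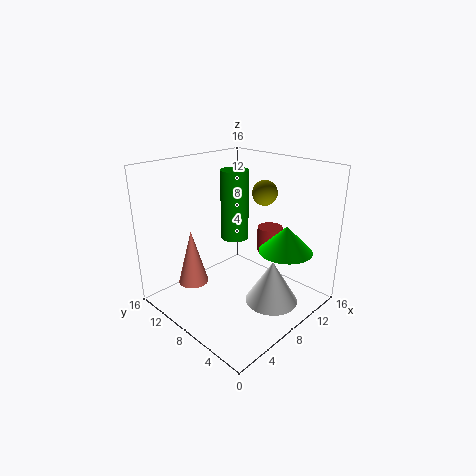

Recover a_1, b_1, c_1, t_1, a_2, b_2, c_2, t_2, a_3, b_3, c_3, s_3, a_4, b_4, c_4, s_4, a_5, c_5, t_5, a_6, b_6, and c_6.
a_1 = 13, b_1 = 7.5, c_1 = 5, t_1 = 3, a_2 = 10, b_2 = 4.5, c_2 = 0.5, t_2 = 5, a_3 = 8, b_3 = 8.5, c_3 = 8, s_3 = 1.5, a_4 = 2, b_4 = 8.5, c_4 = 5, s_4 = 1.5, a_5 = 11.5, c_5 = 6.5, t_5 = 3, a_6 = 13, b_6 = 8.5, c_6 = 12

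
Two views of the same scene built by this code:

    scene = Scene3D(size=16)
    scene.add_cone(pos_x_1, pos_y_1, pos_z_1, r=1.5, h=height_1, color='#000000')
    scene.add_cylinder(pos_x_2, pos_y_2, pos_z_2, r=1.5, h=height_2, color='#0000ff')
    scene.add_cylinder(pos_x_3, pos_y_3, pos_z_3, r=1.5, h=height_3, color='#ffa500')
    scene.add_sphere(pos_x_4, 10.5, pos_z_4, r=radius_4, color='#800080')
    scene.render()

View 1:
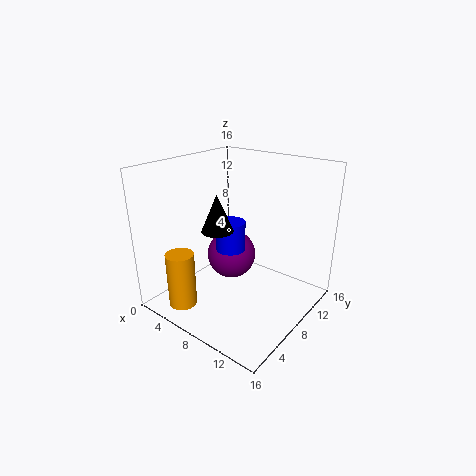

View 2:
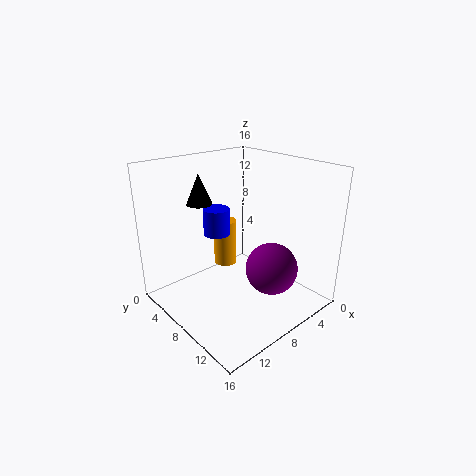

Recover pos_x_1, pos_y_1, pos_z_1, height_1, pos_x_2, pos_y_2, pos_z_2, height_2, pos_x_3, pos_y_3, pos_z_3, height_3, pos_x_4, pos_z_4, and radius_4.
pos_x_1 = 9.5; pos_y_1 = 3; pos_z_1 = 11; height_1 = 3.5; pos_x_2 = 9; pos_y_2 = 5.5; pos_z_2 = 8; height_2 = 3; pos_x_3 = 5; pos_y_3 = 2; pos_z_3 = 1.5; height_3 = 6; pos_x_4 = 5; pos_z_4 = 4; radius_4 = 3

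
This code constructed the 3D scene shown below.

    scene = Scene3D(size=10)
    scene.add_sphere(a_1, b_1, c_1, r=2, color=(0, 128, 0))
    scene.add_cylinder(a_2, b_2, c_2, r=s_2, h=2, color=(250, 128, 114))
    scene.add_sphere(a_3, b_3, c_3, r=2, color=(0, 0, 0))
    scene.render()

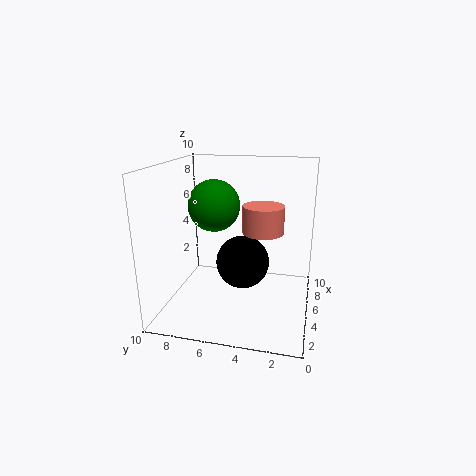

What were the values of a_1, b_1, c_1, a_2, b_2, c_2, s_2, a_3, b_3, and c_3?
a_1 = 7.5; b_1 = 7.5; c_1 = 6.5; a_2 = 6.5; b_2 = 3.5; c_2 = 5; s_2 = 1.5; a_3 = 6.5; b_3 = 5; c_3 = 2.5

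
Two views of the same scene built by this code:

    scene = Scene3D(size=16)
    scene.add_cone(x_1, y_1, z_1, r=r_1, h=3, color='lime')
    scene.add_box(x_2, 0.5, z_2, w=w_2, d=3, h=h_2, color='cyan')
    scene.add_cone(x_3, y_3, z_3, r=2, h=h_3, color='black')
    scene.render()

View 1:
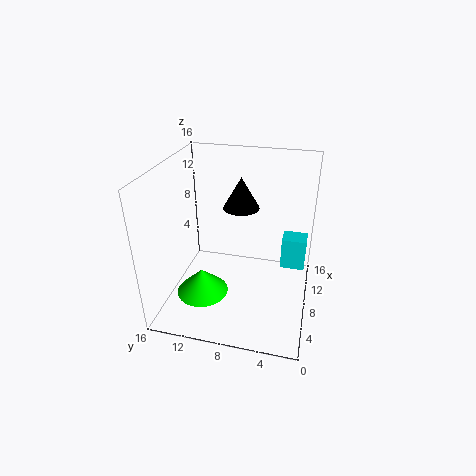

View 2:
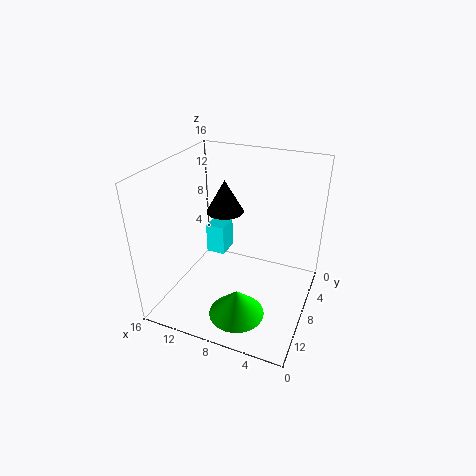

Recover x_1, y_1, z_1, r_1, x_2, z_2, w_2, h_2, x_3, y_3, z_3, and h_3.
x_1 = 6.5; y_1 = 12; z_1 = 1; r_1 = 3; x_2 = 12; z_2 = 2; w_2 = 2.5; h_2 = 4; x_3 = 9.5; y_3 = 8; z_3 = 11; h_3 = 3.5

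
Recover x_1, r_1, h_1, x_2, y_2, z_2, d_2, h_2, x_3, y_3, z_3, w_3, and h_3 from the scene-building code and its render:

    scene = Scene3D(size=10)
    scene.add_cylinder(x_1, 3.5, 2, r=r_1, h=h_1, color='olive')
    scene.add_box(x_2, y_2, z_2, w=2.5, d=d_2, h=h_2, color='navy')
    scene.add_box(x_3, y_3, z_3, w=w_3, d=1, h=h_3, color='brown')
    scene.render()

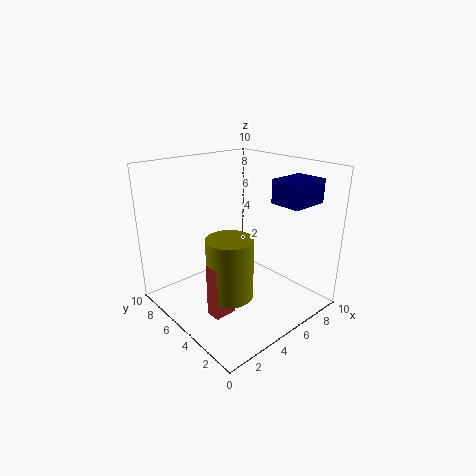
x_1 = 3, r_1 = 1.5, h_1 = 4, x_2 = 5.5, y_2 = 0.5, z_2 = 8, d_2 = 2, h_2 = 1.5, x_3 = 1.5, y_3 = 3, z_3 = 1, w_3 = 1.5, h_3 = 3.5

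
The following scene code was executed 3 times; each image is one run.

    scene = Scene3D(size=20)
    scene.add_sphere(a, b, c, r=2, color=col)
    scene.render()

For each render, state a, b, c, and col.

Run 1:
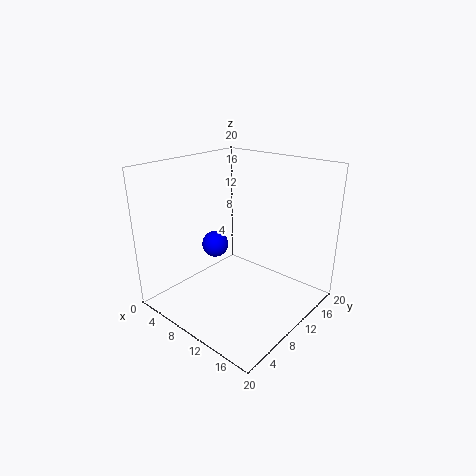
a = 4.5; b = 11; c = 7; col = 'blue'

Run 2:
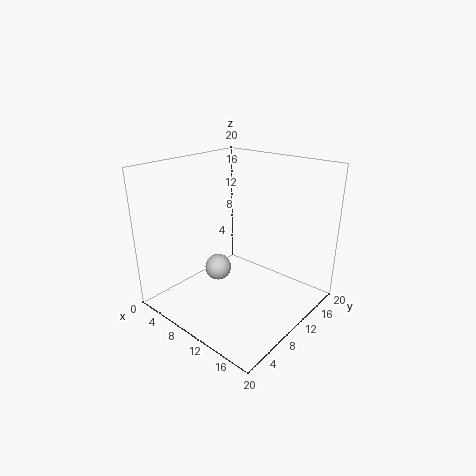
a = 5.5; b = 10.5; c = 3.5; col = 'lightgray'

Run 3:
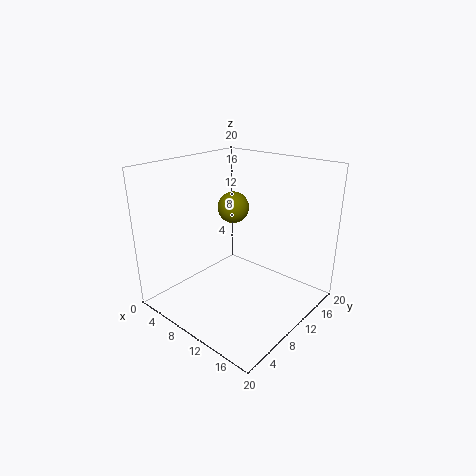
a = 10.5; b = 8.5; c = 15; col = 'olive'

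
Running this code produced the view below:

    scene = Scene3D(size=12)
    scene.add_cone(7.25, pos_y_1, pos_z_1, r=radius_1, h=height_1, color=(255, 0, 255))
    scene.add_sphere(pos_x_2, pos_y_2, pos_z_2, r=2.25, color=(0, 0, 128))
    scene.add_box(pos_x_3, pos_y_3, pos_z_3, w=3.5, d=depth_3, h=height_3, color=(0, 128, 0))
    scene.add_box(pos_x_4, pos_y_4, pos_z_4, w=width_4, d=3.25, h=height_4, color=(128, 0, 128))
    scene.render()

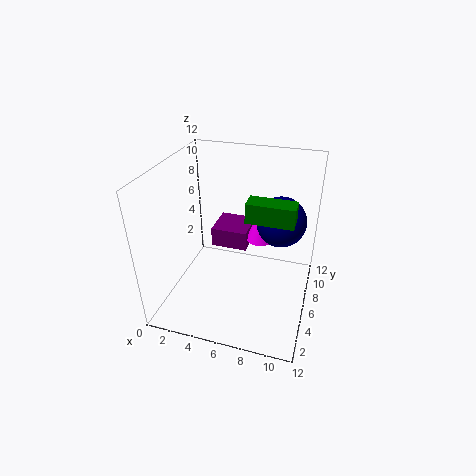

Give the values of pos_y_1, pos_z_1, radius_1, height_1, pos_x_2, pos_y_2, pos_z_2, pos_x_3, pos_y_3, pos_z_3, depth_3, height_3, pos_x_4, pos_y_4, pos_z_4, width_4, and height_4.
pos_y_1 = 8.75; pos_z_1 = 4.5; radius_1 = 1.25; height_1 = 3.25; pos_x_2 = 9; pos_y_2 = 9.25; pos_z_2 = 6.25; pos_x_3 = 7.25; pos_y_3 = 3.5; pos_z_3 = 9; depth_3 = 1.5; height_3 = 1.5; pos_x_4 = 3; pos_y_4 = 7.5; pos_z_4 = 3.75; width_4 = 3.25; height_4 = 1.75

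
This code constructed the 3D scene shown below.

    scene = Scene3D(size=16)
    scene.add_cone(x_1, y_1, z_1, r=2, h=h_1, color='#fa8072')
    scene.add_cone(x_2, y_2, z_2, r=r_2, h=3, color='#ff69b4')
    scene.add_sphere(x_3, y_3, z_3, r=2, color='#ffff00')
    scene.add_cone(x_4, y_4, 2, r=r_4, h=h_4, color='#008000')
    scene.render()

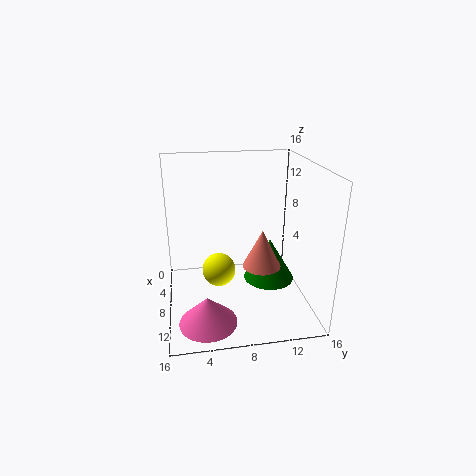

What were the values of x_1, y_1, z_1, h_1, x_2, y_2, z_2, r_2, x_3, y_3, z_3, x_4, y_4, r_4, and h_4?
x_1 = 11, y_1 = 10, z_1 = 6, h_1 = 4, x_2 = 13, y_2 = 4, z_2 = 1, r_2 = 3, x_3 = 6, y_3 = 6, z_3 = 3, x_4 = 7, y_4 = 12, r_4 = 3, h_4 = 5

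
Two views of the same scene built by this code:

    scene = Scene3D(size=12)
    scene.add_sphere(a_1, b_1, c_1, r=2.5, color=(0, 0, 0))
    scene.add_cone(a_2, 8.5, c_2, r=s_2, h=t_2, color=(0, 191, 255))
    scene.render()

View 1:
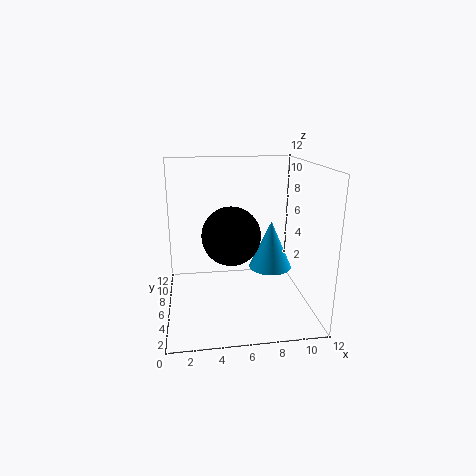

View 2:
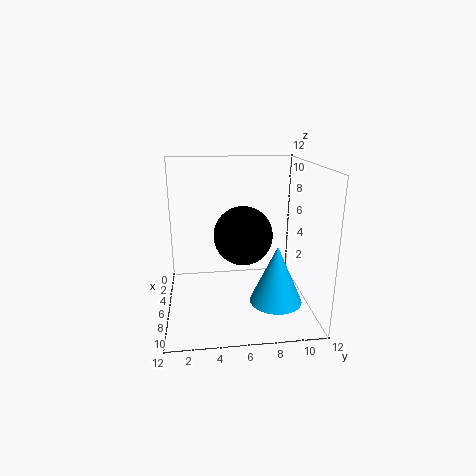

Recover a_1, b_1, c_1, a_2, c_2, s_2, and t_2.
a_1 = 5.5
b_1 = 6.5
c_1 = 6
a_2 = 9.5
c_2 = 2
s_2 = 2
t_2 = 4.5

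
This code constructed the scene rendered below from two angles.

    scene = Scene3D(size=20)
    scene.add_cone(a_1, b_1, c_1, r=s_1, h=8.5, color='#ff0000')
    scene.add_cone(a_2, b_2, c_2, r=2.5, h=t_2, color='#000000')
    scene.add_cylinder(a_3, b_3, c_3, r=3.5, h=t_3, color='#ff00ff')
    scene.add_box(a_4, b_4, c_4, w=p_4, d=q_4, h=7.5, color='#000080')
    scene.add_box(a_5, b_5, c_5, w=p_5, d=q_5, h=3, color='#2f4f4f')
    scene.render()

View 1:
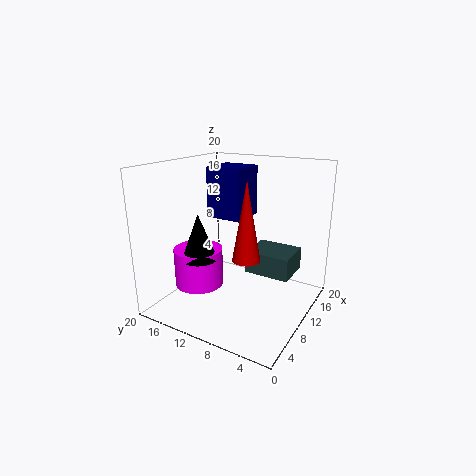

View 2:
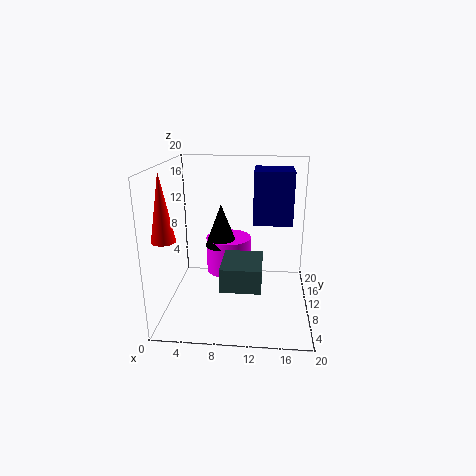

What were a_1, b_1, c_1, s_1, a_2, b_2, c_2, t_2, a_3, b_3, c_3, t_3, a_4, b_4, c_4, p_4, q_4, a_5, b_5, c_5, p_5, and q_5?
a_1 = 1.5; b_1 = 4; c_1 = 11.5; s_1 = 1.5; a_2 = 7; b_2 = 14.5; c_2 = 7; t_2 = 6.5; a_3 = 8; b_3 = 15.5; c_3 = 2.5; t_3 = 5.5; a_4 = 12; b_4 = 11; c_4 = 11.5; p_4 = 5.5; q_4 = 5.5; a_5 = 8.5; b_5 = 2; c_5 = 6; p_5 = 5; q_5 = 6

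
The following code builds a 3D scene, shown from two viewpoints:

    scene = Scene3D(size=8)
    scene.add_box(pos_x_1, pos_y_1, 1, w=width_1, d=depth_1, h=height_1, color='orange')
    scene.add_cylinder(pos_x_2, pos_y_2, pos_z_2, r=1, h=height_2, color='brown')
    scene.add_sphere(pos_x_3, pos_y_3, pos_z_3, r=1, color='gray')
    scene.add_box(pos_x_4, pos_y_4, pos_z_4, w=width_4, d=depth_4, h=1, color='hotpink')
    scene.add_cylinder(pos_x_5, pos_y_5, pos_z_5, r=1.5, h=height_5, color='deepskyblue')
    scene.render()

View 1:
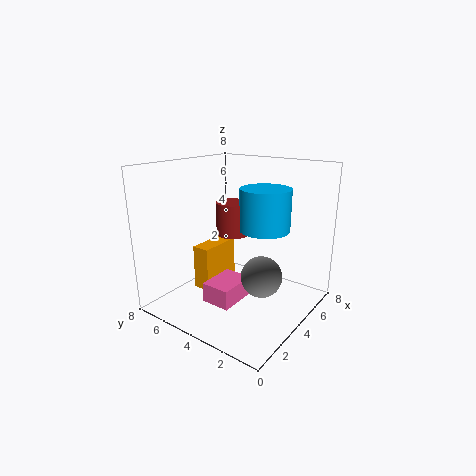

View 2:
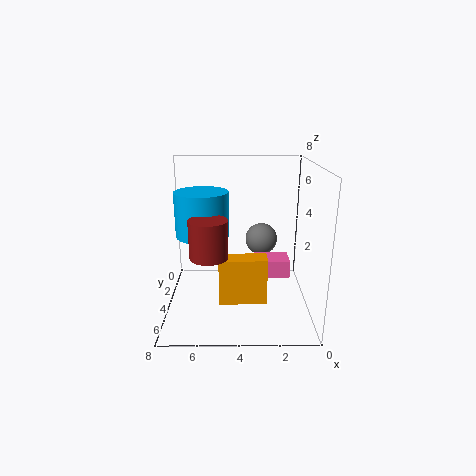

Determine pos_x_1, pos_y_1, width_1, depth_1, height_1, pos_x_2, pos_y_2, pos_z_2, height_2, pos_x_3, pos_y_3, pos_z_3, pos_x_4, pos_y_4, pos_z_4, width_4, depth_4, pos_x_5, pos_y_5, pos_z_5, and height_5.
pos_x_1 = 2.5
pos_y_1 = 5
width_1 = 2.5
depth_1 = 1
height_1 = 2.5
pos_x_2 = 5.5
pos_y_2 = 5.5
pos_z_2 = 3.5
height_2 = 2
pos_x_3 = 2.5
pos_y_3 = 1.5
pos_z_3 = 3
pos_x_4 = 1
pos_y_4 = 2.5
pos_z_4 = 1.5
width_4 = 2
depth_4 = 1.5
pos_x_5 = 6
pos_y_5 = 3.5
pos_z_5 = 4
height_5 = 2.5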